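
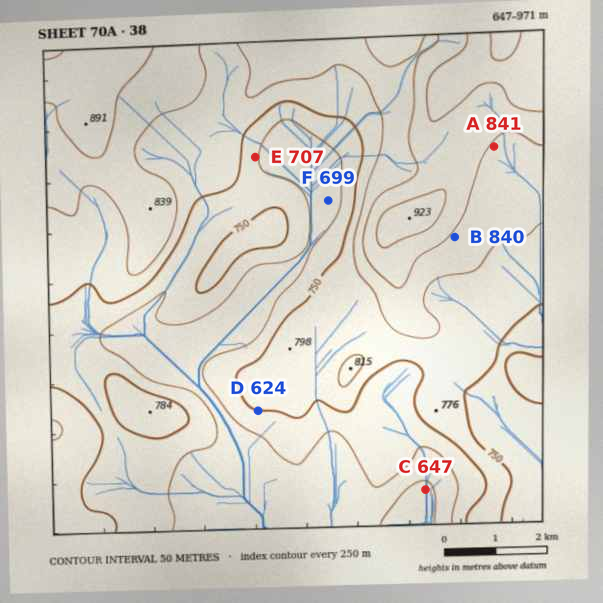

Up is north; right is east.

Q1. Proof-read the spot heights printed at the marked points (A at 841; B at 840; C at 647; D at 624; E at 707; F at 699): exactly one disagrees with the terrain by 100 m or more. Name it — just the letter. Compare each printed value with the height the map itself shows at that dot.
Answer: D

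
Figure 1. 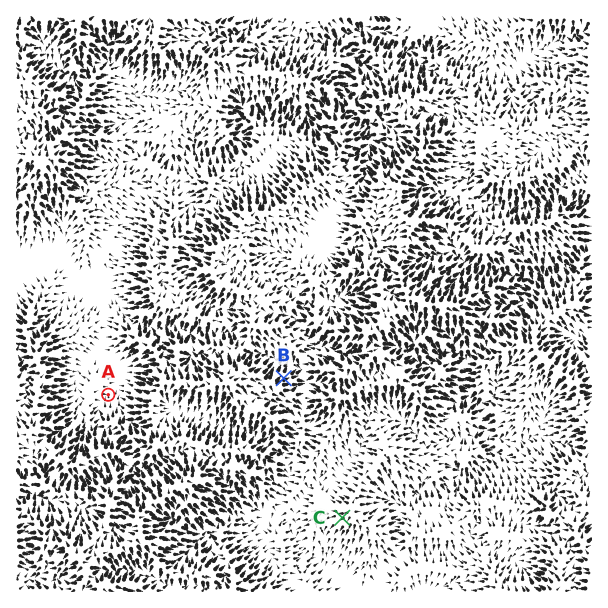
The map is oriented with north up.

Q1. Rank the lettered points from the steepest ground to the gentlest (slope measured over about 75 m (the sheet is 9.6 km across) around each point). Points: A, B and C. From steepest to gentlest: B C A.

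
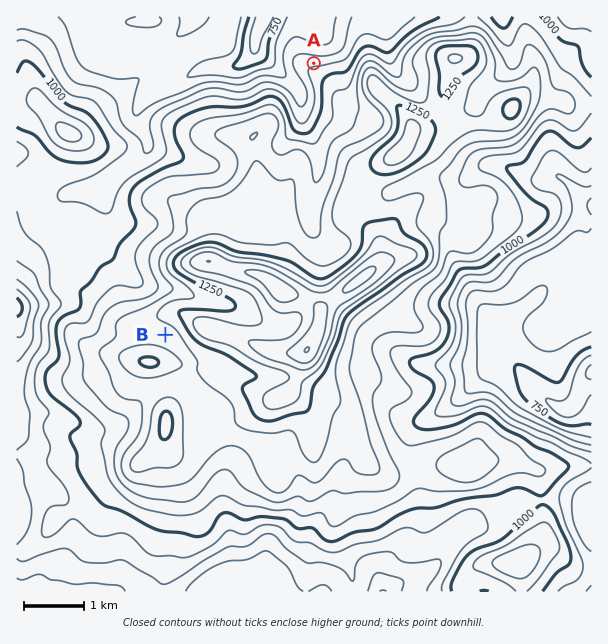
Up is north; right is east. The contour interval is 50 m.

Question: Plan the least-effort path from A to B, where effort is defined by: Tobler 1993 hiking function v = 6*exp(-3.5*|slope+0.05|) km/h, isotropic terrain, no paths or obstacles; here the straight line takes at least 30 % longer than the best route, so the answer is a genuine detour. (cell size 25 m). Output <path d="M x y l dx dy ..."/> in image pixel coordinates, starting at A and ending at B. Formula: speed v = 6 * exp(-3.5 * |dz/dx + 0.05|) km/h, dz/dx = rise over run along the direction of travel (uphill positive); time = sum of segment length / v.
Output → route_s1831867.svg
<path d="M314 63l0 17 3 6 0 27-9 18-3 3-15 7-95 95-24 12-6 6-3 6 0 10 5 9 4 5 2 3 0 3-3 6-8 7-4 9 0 6 7 15 0 2"/>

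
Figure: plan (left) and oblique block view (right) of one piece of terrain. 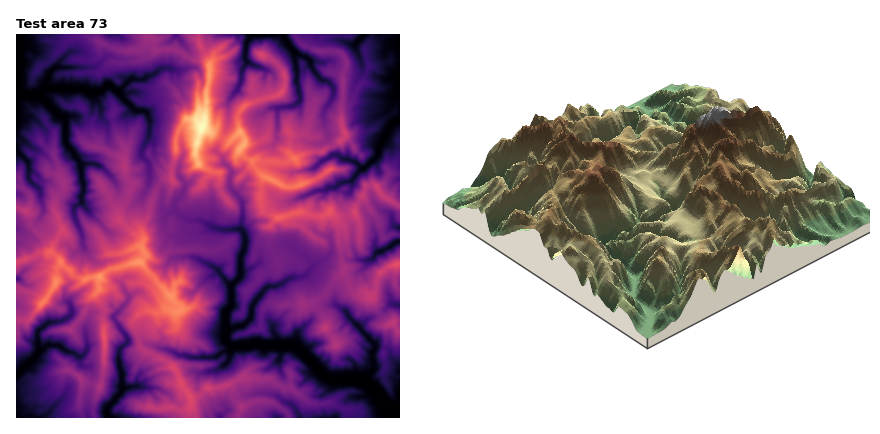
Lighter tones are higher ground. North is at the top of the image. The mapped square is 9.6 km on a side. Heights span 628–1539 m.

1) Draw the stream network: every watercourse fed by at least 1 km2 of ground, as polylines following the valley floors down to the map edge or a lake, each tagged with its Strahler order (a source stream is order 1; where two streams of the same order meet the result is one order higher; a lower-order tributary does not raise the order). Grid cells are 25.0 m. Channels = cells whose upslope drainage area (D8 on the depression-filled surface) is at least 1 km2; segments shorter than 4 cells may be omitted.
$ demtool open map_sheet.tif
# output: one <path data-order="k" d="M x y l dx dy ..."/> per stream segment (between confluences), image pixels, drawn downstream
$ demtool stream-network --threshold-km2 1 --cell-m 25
<path data-order="1" d="M30 418l-4 0"/><path data-order="1" d="M296 412l4 4 0 2"/><path data-order="2" d="M122 392l-14 16-2 6 2 4"/><path data-order="1" d="M138 386l-14 2-2 4"/><path data-order="3" d="M370 386l10 10 2 4 14 14 4 2"/><path data-order="1" d="M80 356l-8-4-2 0-4-2-8-4-10 0-8 4"/><path data-order="1" d="M230 356l0-6"/><path data-order="1" d="M174 352l6 4 6 0 4 2 24 0 10-6 6 0 0-2"/><path data-order="2" d="M40 350l-4 6-20 20"/><path data-order="2" d="M230 350l2-4"/><path data-order="3" d="M232 346l4 0 14 0 4-2 4 0 4 2 32 0 32 30 8 4 20 0 12 2 4 4"/><path data-order="3" d="M226 332l0 8 6 6"/><path data-order="1" d="M352 320l24 26 0 2-4 4 2 16-6 8 0 8 2 2"/><path data-order="1" d="M70 316l-10 6-12 0-10 10 0 12 2 6"/><path data-order="1" d="M128 298l0 4-14 14 6 12 8 10 0 4-8 8 0 4-2 2 2 10 2 6 0 20"/><path data-order="2" d="M232 286l0 20-6 6 0 20"/><path data-order="2" d="M312 266l-8 10-16 2-6 6-4 0-2 2-8 0-2 2-12 16-2 4-2 10-6 8-8 0-2 2-6 2-2 2"/><path data-order="1" d="M208 264l10 6 8 10 6 6"/><path data-order="1" d="M318 262l-6 4"/><path data-order="1" d="M310 260l2 4 0 2"/><path data-order="1" d="M366 260l6-2 6-6 8-2 10-8 4 0"/><path data-order="1" d="M84 246l-2-2 0-8-8-18 0-10 8-6"/><path data-order="2" d="M242 230l2 4 2 10-2 8-4 4 0 20-8 10"/><path data-order="1" d="M88 210l-6-8"/><path data-order="2" d="M82 202l0-6 2-4 0-8-2-4 0-12-2-6-4-4-4-8-6-8 0-24-2-2-4 0-20-20-4 0"/><path data-order="1" d="M316 192l2-2 6 0 4-2 8 0 4-6 10 0 12-14"/><path data-order="1" d="M186 186l-6 12-6 6 0 6 8 8 6 2 12 0 14 8 6 2 20 0 2 0"/><path data-order="1" d="M28 178l0-16-10-8-2-4 0-4"/><path data-order="1" d="M150 174l0-10-8-8 0-8 6-8 2-6 0-16-4-6-2-2-8 0-18-18"/><path data-order="1" d="M232 174l-2 6 0 6 2 4 8 8 2 4 0 28"/><path data-order="2" d="M362 168l2 0 14-12 0-8 4-6 8-14 0-2 2-4 8-2"/><path data-order="1" d="M324 160l10-6 2 0 6 4 8 2 4 2 8 6"/><path data-order="1" d="M16 112l0-16 2-4"/><path data-order="1" d="M326 110l8-14 0-8-2-2-6-6-4 0-6-6-4-6-2-8-4-4-4 0-4-2-2 0-2-2"/><path data-order="1" d="M280 108l12-2 4-2 4-6 0-2-2-4 0-6-2-4 2-10-4-12 0-8"/><path data-order="3" d="M36 96l-10 0-2-2-4 0-2-2"/><path data-order="1" d="M396 94l4-4 0-14"/><path data-order="3" d="M18 92l-2-2 0-34"/><path data-order="2" d="M118 92l-8-6-4 0-6 6-12 0-6-4-38 0"/><path data-order="1" d="M236 92l2-2 4-10 0-12 4-4 0-4 0-18 4-6 4-2 20 0"/><path data-order="2" d="M44 88l-4 6-4 2"/><path data-order="1" d="M170 68l-8 0-6 6-4 2-4 0-6 4-12 0-12 12"/><path data-order="1" d="M56 68l-8 6 0 4-2 4 0 6-2 0"/><path data-order="2" d="M294 52l-10-12 0-6"/><path data-order="1" d="M360 40l4-6"/>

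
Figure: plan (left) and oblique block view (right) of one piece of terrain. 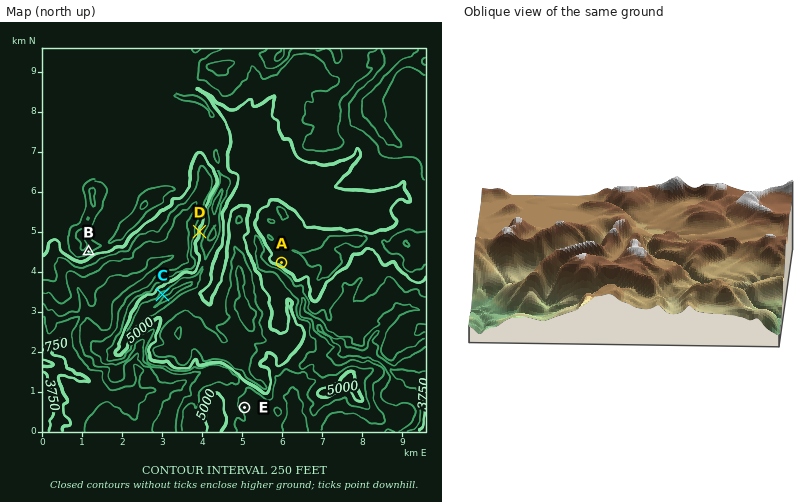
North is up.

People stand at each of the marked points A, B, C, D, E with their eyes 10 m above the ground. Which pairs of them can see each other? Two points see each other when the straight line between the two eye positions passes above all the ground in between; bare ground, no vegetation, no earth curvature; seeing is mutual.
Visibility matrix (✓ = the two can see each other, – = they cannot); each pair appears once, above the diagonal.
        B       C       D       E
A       –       –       –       –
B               ✓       ✓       –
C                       ✓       –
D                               –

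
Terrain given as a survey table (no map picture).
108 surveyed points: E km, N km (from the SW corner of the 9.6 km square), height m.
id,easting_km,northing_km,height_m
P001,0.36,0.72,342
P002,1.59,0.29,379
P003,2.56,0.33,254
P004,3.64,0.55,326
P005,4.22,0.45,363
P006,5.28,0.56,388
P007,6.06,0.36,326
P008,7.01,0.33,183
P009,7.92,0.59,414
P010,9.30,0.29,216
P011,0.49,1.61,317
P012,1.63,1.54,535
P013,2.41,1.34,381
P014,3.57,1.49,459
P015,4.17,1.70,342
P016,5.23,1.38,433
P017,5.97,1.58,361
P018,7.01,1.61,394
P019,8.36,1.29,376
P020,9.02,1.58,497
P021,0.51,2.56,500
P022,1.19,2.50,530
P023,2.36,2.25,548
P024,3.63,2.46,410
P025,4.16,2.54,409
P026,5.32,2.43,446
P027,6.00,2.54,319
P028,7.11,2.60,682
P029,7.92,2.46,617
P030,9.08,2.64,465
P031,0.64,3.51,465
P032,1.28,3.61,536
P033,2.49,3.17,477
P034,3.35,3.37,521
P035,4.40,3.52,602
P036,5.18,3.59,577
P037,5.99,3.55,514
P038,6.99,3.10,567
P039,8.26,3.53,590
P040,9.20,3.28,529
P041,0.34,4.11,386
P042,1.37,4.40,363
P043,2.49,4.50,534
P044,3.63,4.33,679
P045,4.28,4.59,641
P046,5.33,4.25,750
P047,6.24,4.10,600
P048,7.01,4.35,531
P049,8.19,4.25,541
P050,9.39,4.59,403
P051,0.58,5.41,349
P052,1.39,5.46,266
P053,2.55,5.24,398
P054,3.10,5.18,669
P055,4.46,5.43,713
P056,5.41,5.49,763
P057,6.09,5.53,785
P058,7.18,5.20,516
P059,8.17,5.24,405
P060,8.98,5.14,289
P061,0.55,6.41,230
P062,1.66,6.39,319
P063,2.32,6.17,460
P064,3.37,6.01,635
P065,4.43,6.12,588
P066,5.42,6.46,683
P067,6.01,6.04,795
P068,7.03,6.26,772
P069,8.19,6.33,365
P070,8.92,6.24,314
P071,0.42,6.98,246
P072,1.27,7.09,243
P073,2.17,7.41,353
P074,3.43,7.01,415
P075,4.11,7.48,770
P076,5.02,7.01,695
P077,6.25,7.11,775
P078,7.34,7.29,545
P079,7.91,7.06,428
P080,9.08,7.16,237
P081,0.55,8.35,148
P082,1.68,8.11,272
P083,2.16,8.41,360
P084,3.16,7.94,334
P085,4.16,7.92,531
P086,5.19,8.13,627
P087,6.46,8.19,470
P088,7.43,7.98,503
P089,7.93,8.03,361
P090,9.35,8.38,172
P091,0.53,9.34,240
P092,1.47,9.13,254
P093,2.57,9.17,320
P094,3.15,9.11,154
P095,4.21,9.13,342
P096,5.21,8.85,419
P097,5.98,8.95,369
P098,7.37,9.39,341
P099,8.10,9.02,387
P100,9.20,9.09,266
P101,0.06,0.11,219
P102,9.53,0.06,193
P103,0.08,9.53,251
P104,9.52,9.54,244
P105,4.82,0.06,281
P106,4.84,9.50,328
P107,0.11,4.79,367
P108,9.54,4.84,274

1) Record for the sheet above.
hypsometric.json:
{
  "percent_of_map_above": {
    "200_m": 97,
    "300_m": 81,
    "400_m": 57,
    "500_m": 36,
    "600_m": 19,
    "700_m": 7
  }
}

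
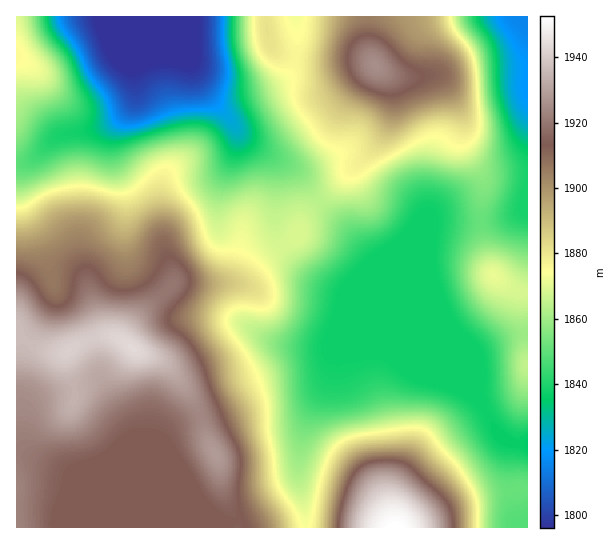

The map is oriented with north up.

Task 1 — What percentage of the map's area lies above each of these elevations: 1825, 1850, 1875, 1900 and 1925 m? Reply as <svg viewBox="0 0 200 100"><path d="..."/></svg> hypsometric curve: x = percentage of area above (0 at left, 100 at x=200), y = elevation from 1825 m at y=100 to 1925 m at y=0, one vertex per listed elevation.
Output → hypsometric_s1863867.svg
<svg viewBox="0 0 200 100"><path d="M186 100l-45-25-51-25-30-25-44-25"/></svg>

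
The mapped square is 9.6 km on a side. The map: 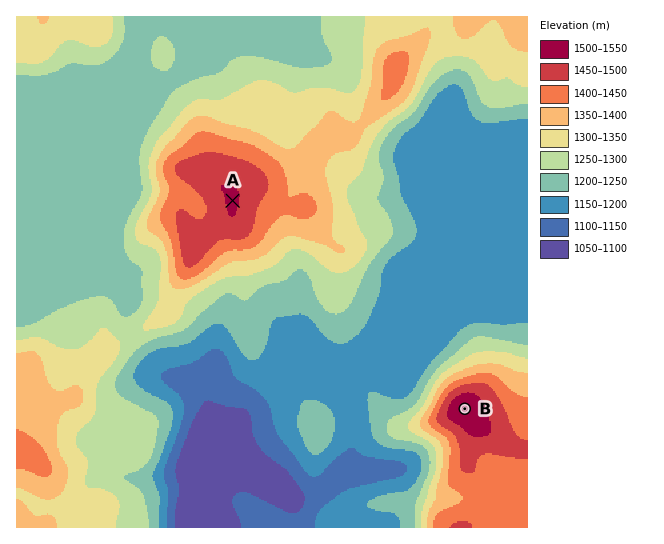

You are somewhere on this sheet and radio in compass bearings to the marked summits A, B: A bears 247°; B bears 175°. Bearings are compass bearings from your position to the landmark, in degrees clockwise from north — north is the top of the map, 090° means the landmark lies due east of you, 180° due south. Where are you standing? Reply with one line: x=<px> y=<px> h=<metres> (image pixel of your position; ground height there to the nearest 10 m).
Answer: x=439 y=113 h=1180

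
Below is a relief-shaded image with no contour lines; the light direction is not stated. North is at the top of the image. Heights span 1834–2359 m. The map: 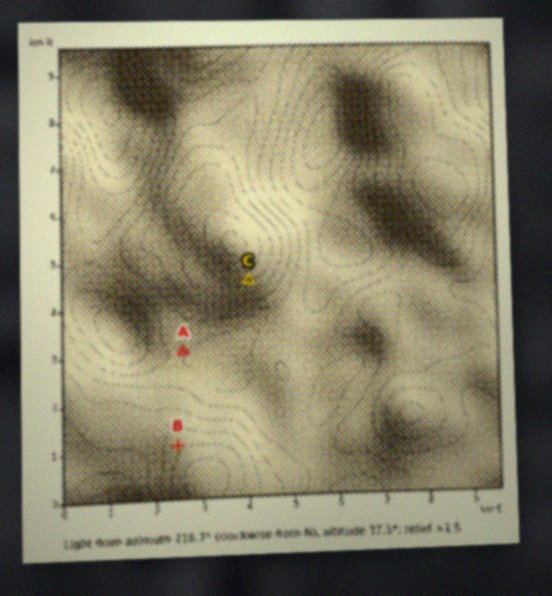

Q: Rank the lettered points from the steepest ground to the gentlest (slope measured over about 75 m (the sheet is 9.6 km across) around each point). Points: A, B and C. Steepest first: C B A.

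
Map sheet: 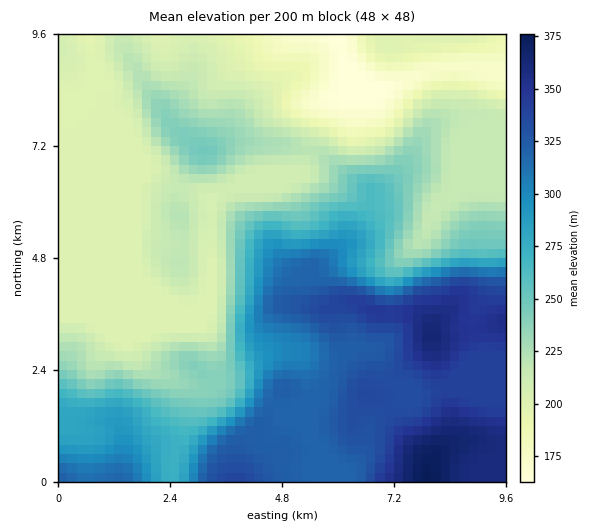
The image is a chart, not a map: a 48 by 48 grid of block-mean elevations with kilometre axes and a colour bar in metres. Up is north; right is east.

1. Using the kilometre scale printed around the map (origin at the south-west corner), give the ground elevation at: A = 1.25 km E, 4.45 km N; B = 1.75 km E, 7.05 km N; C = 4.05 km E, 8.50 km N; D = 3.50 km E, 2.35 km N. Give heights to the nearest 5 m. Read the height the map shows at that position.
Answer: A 200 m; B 200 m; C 205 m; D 240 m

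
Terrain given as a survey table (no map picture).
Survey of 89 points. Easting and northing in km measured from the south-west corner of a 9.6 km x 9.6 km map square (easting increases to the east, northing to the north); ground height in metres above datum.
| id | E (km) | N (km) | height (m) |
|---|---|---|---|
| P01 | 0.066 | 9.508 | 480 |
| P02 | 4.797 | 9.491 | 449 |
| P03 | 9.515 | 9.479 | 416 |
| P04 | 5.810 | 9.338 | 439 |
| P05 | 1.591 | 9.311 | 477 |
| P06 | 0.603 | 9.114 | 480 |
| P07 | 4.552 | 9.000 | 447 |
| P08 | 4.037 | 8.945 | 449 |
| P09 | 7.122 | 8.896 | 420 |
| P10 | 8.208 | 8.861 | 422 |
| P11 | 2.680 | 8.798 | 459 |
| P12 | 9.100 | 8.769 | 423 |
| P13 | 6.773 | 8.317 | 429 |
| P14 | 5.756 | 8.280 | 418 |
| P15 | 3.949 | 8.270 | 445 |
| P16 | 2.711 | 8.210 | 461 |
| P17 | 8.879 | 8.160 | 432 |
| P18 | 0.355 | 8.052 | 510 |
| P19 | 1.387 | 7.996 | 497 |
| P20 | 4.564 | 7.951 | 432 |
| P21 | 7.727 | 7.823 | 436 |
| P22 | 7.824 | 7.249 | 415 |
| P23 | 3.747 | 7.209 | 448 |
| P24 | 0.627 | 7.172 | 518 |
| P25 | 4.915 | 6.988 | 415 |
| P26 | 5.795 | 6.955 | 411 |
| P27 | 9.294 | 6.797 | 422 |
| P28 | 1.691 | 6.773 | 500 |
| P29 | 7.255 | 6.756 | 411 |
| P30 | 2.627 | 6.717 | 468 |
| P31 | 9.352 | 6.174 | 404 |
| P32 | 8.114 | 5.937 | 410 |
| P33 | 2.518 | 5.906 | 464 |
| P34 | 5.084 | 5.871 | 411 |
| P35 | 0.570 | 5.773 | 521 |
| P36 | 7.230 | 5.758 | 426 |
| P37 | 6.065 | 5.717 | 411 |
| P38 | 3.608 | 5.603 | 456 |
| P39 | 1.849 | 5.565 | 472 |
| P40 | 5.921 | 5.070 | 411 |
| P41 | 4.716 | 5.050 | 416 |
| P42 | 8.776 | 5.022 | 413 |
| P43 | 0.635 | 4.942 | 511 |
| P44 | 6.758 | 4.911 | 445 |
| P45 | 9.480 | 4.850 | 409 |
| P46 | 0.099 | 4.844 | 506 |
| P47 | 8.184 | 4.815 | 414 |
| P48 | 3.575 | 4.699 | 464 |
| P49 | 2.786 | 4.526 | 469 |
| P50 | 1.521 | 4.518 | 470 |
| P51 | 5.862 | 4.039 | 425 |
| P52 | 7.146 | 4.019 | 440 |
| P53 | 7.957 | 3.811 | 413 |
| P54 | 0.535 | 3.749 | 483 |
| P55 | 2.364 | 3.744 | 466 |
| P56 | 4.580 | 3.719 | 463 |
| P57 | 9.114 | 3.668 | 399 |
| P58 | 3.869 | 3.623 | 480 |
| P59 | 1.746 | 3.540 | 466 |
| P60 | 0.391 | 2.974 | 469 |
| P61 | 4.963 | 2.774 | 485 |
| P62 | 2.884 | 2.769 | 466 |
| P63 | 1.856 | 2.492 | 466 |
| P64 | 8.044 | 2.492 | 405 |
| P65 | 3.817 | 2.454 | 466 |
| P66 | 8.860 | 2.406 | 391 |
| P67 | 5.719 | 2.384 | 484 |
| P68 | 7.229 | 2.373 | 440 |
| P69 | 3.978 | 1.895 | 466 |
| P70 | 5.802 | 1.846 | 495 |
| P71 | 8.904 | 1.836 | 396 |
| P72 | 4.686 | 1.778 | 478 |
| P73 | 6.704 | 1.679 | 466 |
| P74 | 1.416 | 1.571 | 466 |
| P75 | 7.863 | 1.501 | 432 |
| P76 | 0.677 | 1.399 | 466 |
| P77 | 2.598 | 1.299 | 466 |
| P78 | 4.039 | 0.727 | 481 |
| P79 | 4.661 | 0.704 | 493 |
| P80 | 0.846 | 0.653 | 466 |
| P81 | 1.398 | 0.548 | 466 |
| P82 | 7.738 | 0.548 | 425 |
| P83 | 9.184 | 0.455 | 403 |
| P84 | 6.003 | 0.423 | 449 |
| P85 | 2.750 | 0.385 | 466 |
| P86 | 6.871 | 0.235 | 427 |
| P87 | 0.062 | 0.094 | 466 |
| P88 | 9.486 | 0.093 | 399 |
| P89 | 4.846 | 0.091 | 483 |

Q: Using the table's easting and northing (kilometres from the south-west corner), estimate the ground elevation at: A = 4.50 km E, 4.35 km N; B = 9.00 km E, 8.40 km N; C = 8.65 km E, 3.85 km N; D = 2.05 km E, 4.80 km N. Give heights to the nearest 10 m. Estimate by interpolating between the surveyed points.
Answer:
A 440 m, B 430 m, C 390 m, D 470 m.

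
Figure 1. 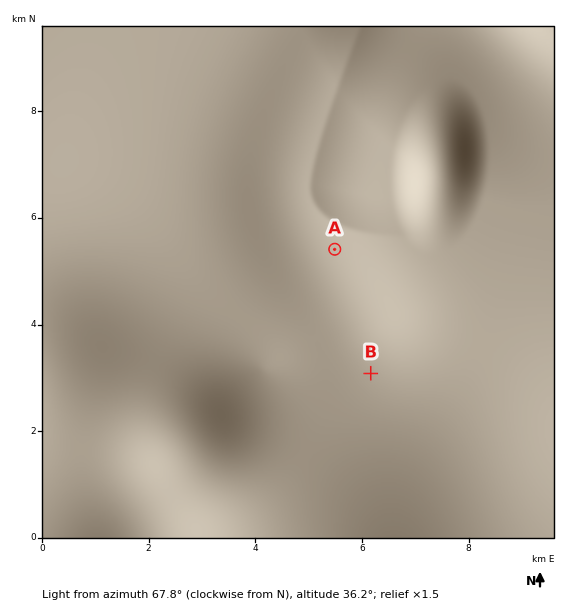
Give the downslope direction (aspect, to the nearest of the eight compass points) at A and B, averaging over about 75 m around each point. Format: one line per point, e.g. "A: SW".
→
A: NE
B: SE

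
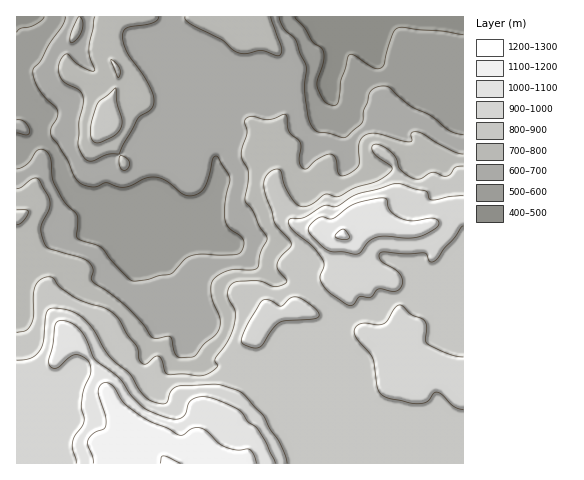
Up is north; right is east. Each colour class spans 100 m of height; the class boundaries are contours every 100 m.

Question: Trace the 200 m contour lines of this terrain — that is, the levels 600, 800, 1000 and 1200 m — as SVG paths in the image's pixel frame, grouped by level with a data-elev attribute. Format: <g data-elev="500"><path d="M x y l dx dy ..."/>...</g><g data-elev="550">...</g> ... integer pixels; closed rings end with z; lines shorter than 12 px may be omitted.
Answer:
<g data-elev="600"><path d="M463 135l-7-2-8-3-16-14-21-10-21-18-6-2-8 1-5 4-7 20-2 12-15 14-5 1-26-7-5-7-3-9-3-25 1-26-6-10-4-14-12-12-5-11"/><path d="M17 133l10 2 3-4-5-9-8-2"/><path d="M66 17l-4 9-13 19-9 17-6 6-1 5 2 9 4 8 18 20 0 7-6 10 0 7 16 25 9 20 6 5 8 3 6 0 10-4 17 4 8-1 15-8 11-1 10 4 16 13 10 2 7-3 4-5 5-12 4-17 2-3 2 0 13 23-5 24 0 18 4 7 13 10 2 5-1 5-2 4-5 3-35-1-9 2-7 3-14 15-12 2-13 4-14 1-20-19-11-14-24-10 0-22-13-14-10-19-2-7-1-17-4-7-5-3-4 1-10 14-11 5"/></g><g data-elev="800"><path d="M17 225l7-4 4-10-2-1-9 0"/><path d="M463 166l-8 1-5 7-3 2-3 0-11-4-12 7-7 0-14-10-4-11-5-6-8-6-8-2-3 3 2 6 18 14 0 4-4 3-11 7-22 7-15 8-4 1-11-3-12 10-9 3-7-3-7-8-6-11-4-15-4-1-6 3-4 4-2 6 2 14 9 27 14 16 2 5-1 4-10 10-3 7 1 5 9 11-4 4-7 2-20-6-19 0-6 4-3 9 7 18-1 15-7 15-12 16 0 3 2 6-11 8-7 1-14-2-18 0-2-3-4-12-3-3-4 1-8 7-3 0-4-5-2-12-9-12-13-20-11-7-29-10-15-11-6-8-4-2-8 1-6 6-2 9 0 21-2 9-6 8-9 2"/><path d="M95 143l6-1 12-6 8-9 1-8-5-16-1-15-17 13-3 6-6 24 2 8z"/><path d="M118 77l2-3 0-5-3-5-6-5z"/></g><g data-elev="1000"><path d="M275 463l-9-21-9-14-9-7-9-11-17-8-15-5-12 1-6 5-5 13-8 3-12-2-19-8-14-13-12-18-24-18-10-22-5-9-10-7-9-2-4 2-2 4-2 18-4 17 0 4 4 3 4 0 12-11 7-2 11 5 4 8-1 7-6 13-2 9-1 10 3 14-2 6-8 10-1 5 0 7 3 14"/><path d="M351 253l9 0 9-12 9-4 31 1 12-2 15-8 3-6-2-2-4-2-20 3-11-2-11-7-3-5-1-7-5-2-26 5-8 4-14 11-4 1-10-2-10 8-2 4 2 5 16 15 6 3z"/></g><g data-elev="1200"><path d="M180 463l-16-7-3 1-1 6"/></g>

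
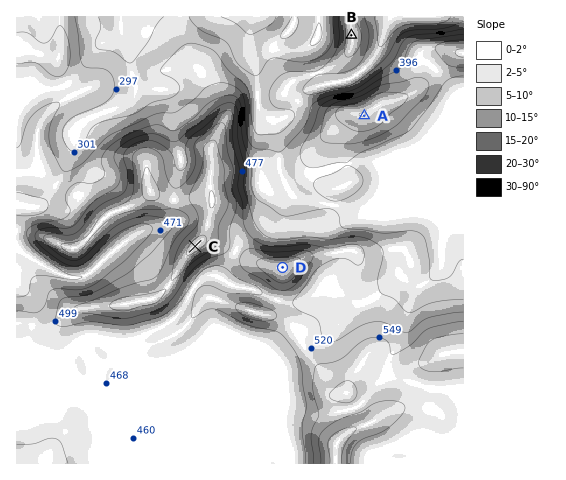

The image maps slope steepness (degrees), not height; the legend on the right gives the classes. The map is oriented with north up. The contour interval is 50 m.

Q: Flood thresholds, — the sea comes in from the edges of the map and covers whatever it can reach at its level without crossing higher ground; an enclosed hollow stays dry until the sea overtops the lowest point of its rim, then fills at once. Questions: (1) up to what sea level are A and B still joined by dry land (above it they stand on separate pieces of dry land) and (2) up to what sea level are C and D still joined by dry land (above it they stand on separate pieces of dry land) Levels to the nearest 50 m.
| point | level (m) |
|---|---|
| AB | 300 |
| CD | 550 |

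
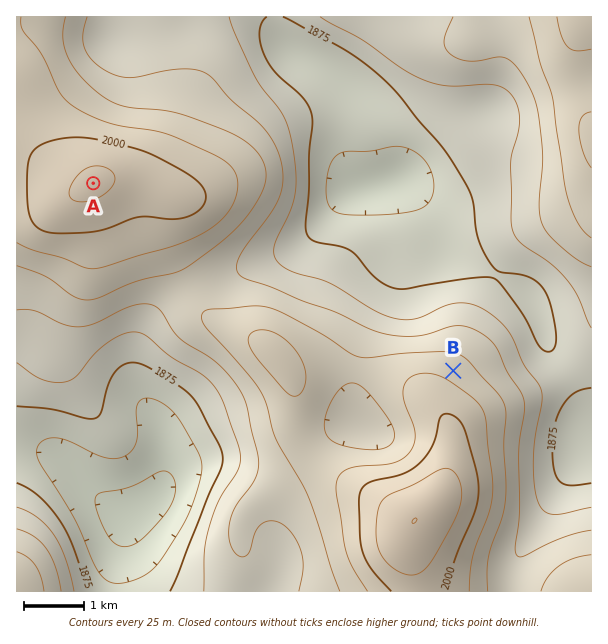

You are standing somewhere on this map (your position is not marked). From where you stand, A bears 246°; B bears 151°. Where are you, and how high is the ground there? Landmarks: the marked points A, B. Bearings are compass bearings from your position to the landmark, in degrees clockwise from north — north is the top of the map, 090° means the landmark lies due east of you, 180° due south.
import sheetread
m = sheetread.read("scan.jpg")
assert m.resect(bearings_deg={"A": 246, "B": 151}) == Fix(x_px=299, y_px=92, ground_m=1875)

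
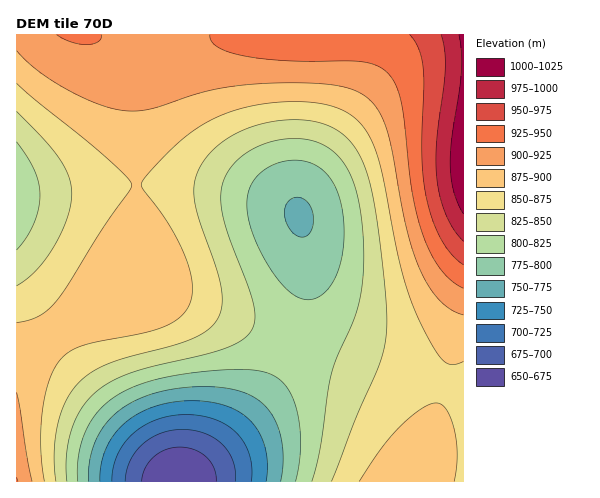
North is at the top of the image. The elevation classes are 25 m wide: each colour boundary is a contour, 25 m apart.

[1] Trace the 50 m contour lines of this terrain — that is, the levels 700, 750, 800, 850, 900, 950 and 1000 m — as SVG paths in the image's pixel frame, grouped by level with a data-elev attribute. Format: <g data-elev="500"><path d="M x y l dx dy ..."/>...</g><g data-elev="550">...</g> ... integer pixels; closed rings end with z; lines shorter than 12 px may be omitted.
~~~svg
<g data-elev="700"><path d="M125 481l2-10 3-10 5-9 8-8 8-6 10-5 21-4 22 4 10 5 8 6 7 8 4 10 2 9 0 10"/></g><g data-elev="750"><path d="M100 481l1-16 5-16 8-14 11-12 13-9 16-7 18-5 20-1 18 1 17 4 14 7 11 9 8 12 5 15 2 16-1 16"/></g><g data-elev="800"><path d="M78 481l0-25 7-24 12-19 16-15 21-12 28-8 39-6 38-3 19 2 14 4 11 7 8 12 6 19 3 22 0 24-4 22"/><path d="M305 299l-8-2-9-6-17-21-16-31-8-27 1-19 7-15 15-12 18-5 11-1 10 2 9 4 8 7 6 7 5 11 6 26 0 32-3 15-5 13-6 10-8 8-8 4z"/></g><g data-elev="850"><path d="M56 481l-2-29 4-28 8-23 13-19 13-10 18-9 65-18 20-8 16-10 8-11 3-14-2-19-21-64-5-21 1-19 8-17 16-18 22-13 25-8 28-3 21 2 18 6 14 10 11 15 8 18 6 23 12 83 3 46-4 29-6 17-21 48-25 64"/><path d="M17 111l28 30 15 18 9 18 3 16-1 12-4 13-13 29-18 23-19 16"/></g><g data-elev="900"><path d="M32 481l-15-88"/><path d="M17 51l19 19 28 18 32 15 27 7 13 1 12-2 61-18 48-7 36-1 33 1 21 4 15 6 14 13 10 21 6 23 14 76 7 25 8 19 9 17 10 13 12 9 11 5"/></g><g data-elev="950"><path d="M410 35l9 15 4 18-1 89 2 23 3 21 6 21 8 18 11 15 11 10"/></g><g data-elev="1000"><path d="M459 35l2 17 0 20-9 66-2 27 4 27 9 22"/></g>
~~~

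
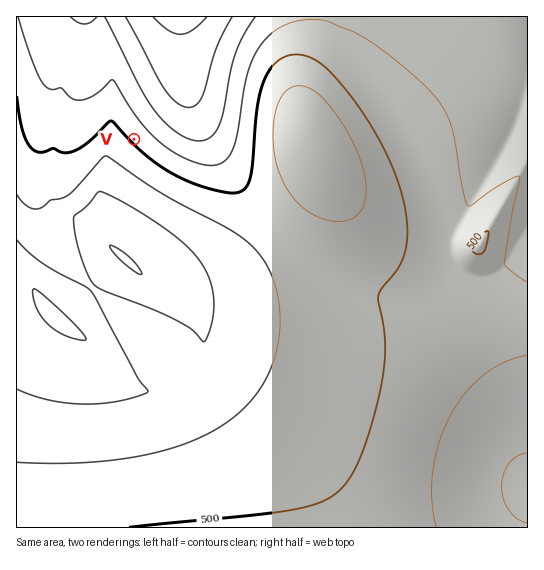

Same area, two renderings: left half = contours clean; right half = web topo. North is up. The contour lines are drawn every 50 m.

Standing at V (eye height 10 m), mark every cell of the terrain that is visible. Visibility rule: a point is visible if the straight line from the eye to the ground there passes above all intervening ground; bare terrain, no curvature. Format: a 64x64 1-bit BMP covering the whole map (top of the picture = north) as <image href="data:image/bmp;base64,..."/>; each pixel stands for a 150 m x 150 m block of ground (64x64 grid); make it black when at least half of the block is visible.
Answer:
<image width="64" height="64" href="data:image/bmp;base64,Qk0+AgAAAAAAAD4AAAAoAAAAQAAAAEAAAAABAAEAAAAAAAACAAATCwAAEwsAAAIAAAAAAAAA////AAAAAAAAAAAAAAAAAAAAAAAAAAAAAAAAAAAAAAAAAAAAAAAAAAAAAAAAAAAAAAAAAAAAAAAAAAAAAAAAAAAAAAAAAAAAAAAAAAAAAAAAAAAAAAAAAAAAAAAAAAAAAAAAAAAAAAAAAAAAAAAAAAAAAAAAAAAAAAAAAAAAAAAAAAAAAAAAAAAAAAAAAAAAAAAAAAAAAAAAAAAAAAAAAAAAAAAAAAAAAAAAAAAAAAAAAAAAAAAAAAAAAAAAAAAAAAAAAAAAAAAAAAAAAAAAAAAAAAAAAAAAAAAAAAAAAAAAAAAAAAAAAAAAAAAAAAAAAAAAAAAAAAAAAAAAAAAAAAAAAAAAAAAAAAAAAAAAAAAAAAAAAAAAAAAAAAAAAAAAAAAAAAAAAAAAAAAAAAAAAAAAAAAAAAAAAAAP/+AAAAAAAH//8AAAAAAB///4AAAAAAP///gAAAAAB///+AAAAAAH///4AAAAAA////gAAAAAD///8AAAAAAP///wAAAAAA////AAAAAAD///8AAAAAAP///wAAAAAA///+AAAAAAD///4AAAAAAP///gAAAAAA///+AAAAAAD///wAAAAAAP///AAAAAAA///8AAAAAAD///wAAAAAAP//+AAAAAAB///4AAAAAAH///gAAAAAA///+AAAAAAD///4AAAAAAf///wAAAAA=="/>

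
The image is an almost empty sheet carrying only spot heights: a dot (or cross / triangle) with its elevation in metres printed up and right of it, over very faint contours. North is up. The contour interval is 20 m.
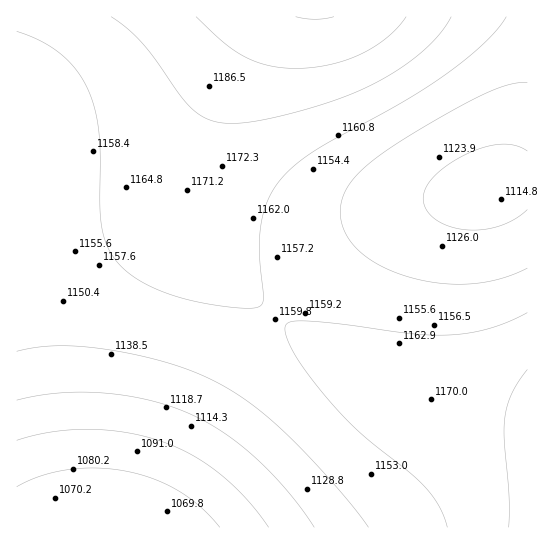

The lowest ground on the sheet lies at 1060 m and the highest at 1220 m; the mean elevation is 1150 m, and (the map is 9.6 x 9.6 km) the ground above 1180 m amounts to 9.4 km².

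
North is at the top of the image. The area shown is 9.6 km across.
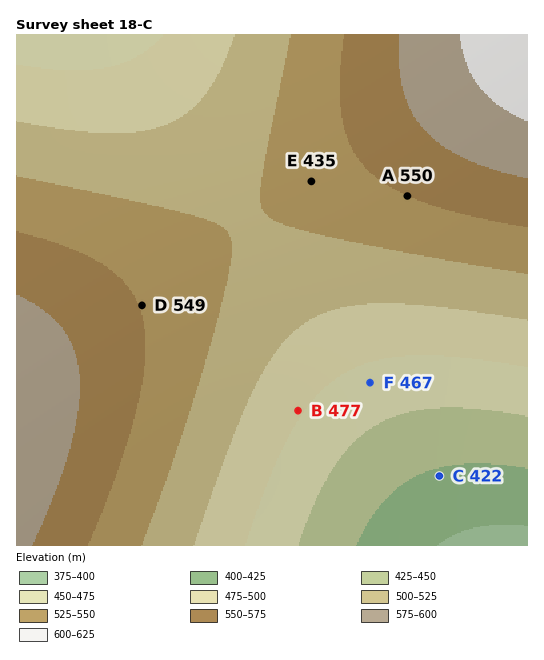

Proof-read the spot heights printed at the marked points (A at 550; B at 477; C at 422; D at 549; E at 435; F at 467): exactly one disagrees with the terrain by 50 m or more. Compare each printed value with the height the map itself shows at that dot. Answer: E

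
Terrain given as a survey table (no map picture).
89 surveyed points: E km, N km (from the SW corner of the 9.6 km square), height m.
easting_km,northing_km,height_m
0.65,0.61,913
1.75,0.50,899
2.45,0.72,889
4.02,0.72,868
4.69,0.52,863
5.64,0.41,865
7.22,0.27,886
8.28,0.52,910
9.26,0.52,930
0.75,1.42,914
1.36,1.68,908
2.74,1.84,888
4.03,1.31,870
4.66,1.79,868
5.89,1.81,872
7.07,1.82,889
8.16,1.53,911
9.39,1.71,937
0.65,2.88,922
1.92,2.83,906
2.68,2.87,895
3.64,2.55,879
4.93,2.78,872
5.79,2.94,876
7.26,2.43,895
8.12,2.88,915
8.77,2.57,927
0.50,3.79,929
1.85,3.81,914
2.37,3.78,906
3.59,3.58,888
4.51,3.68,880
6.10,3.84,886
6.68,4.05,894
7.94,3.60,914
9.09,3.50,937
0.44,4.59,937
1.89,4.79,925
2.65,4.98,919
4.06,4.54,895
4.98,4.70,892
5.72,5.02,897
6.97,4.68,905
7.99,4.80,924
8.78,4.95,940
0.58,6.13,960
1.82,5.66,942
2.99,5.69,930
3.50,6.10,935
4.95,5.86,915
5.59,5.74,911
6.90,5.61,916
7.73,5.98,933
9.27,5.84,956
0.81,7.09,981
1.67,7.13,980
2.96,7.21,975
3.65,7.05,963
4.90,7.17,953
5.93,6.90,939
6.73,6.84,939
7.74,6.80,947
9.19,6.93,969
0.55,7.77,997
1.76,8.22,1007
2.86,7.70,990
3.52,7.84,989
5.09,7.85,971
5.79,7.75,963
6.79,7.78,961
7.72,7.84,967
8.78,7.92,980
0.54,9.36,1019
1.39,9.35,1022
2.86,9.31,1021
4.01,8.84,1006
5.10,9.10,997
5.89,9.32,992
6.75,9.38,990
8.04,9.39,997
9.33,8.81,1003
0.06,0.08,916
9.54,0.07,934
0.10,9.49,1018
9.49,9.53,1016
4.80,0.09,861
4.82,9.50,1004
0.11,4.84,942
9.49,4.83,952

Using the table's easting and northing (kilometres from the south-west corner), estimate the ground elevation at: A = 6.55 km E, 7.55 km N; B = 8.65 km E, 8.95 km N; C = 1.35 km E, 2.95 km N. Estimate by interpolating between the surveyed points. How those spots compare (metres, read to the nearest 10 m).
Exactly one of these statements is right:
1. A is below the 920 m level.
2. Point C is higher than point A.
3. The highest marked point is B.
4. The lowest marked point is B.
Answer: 3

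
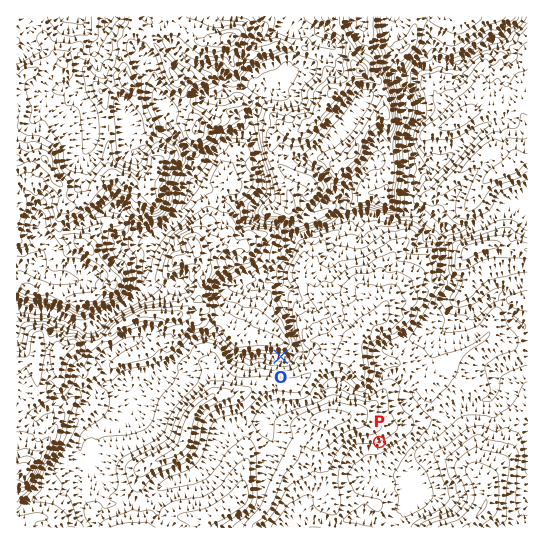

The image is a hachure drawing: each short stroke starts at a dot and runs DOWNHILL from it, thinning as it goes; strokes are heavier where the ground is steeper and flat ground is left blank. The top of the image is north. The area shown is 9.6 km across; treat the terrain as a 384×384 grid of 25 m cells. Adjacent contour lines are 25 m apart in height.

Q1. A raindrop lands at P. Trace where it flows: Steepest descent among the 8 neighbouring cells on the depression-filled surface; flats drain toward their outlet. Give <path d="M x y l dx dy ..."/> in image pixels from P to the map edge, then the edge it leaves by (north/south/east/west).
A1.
<path d="M379 442l22 21 2 0 4-8 20-20 4-1 7-7 7-10 0-4 4-4 13-7 21-1 7-3 4-5 0-20 4-4 11-6 10-2 8-6"/>
exit: east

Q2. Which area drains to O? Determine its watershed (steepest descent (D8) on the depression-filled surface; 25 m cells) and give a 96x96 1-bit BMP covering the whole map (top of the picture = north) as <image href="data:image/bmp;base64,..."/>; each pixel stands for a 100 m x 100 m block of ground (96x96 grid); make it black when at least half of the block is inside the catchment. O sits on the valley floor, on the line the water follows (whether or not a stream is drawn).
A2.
<image width="96" height="96" href="data:image/bmp;base64,Qk2+BAAAAAAAAD4AAAAoAAAAYAAAAGAAAAABAAEAAAAAAIAEAAATCwAAEwsAAAIAAAAAAAAA////AAAAAAD/8PwAAAAAAAAAAAD/+fwAAAAAAAAAAAD///wAAAAAAAAAAAD///4AAAAAAAAAAAD///4AAAAAAAAAAAD///4AAAAAAAAAAAD///4AAAAAAAAAAAD///4AAAAAAAAAAAD///4AAAAAAAAAAAD///4AAAAAAAAAAAD///4AAAAAAAAAAAD///8AAAAAAAAAAAD////AAAAAAAAAAAD////wAAAAAAAAAAD////8AAAAAAAAAAD////+AAAAAAAAAAD/////AAAAAAAAAAD/////AAAAAAAAAAD/////AAAAAAAAAAD/////AAAAAAAAAAD/////gAAAAAAAAAD/////gAAAAAAAAAD/////wAAAAAAAAAD/////4AAAAAAAAAD/////8AAAAAAAAAD//////+AAAAAAAAD///////gAAAAAAAD///////+AAAAAAAD///////+AAAAAAAD///////+AAAAAAAD///////+AAAAAAAAf///////AAAAAAAAP///////AAAAAAAAAf//////AAAAAAAAAAf/////AAAAAAAAAAH////wAAAAAAAAAAD///4AAAAAAAAAAAB///wAAAAAAAAAAAA///gAAAAAAAAAAAAP/+AAAAAAAAAAAAAAB8AAAAAAAAAAAAAAA4AAAAAAAAAAAAAAAIAAAAAAAAAAAAAAAAAAAAAAAAAAAAAAAAAAAAAAAAAAAAAAAAAAAAAAAAAAAAAAAAAAAAAAAAAAAAAAAAAAAAAAAAAAAAAAAAAAAAAAAAAAAAAAAAAAAAAAAAAAAAAAAAAAAAAAAAAAAAAAAAAAAAAAAAAAAAAAAAAAAAAAAAAAAAAAAAAAAAAAAAAAAAAAAAAAAAAAAAAAAAAAAAAAAAAAAAAAAAAAAAAAAAAAAAAAAAAAAAAAAAAAAAAAAAAAAAAAAAAAAAAAAAAAAAAAAAAAAAAAAAAAAAAAAAAAAAAAAAAAAAAAAAAAAAAAAAAAAAAAAAAAAAAAAAAAAAAAAAAAAAAAAAAAAAAAAAAAAAAAAAAAAAAAAAAAAAAAAAAAAAAAAAAAAAAAAAAAAAAAAAAAAAAAAAAAAAAAAAAAAAAAAAAAAAAAAAAAAAAAAAAAAAAAAAAAAAAAAAAAAAAAAAAAAAAAAAAAAAAAAAAAAAAAAAAAAAAAAAAAAAAAAAAAAAAAAAAAAAAAAAAAAAAAAAAAAAAAAAAAAAAAAAAAAAAAAAAAAAAAAAAAAAAAAAAAAAAAAAAAAAAAAAAAAAAAAAAAAAAAAAAAAAAAAAAAAAAAAAAAAAAAAAAAAAAAAAAAAAAAAAAAAAAAAAAAAAAAAAAAAAAAAAAAAAAAAAAAAAAAAAAAAAAAAAAAAAAAAAAAAAAAAAAAAAAAAAAAAAAAAAAAAAAAAAAAAAAAAAAAAAAAAAAAAAAAAAAAAAAAAAAAAAAAAAAAAAAAAAAAAAAAAAAAAAAAAAAAAAAAAAAAAAAAAAAAAAAAAAAAAAAAAAAAAAAAAAAAAAAAAAAAAAAAAAAAAAAA="/>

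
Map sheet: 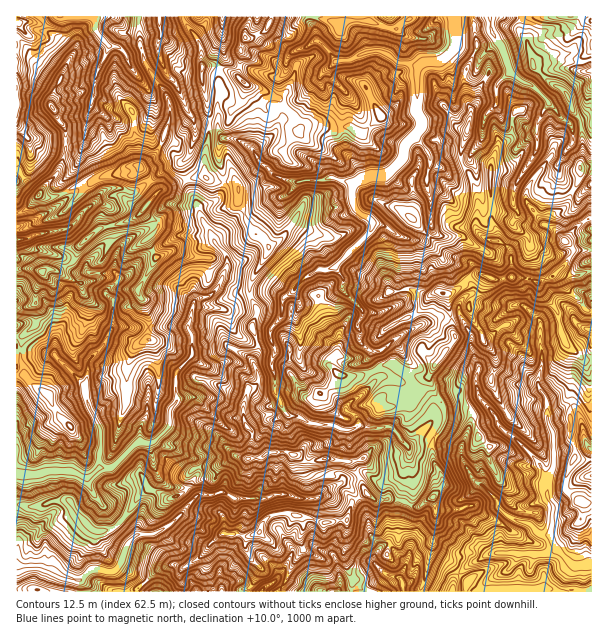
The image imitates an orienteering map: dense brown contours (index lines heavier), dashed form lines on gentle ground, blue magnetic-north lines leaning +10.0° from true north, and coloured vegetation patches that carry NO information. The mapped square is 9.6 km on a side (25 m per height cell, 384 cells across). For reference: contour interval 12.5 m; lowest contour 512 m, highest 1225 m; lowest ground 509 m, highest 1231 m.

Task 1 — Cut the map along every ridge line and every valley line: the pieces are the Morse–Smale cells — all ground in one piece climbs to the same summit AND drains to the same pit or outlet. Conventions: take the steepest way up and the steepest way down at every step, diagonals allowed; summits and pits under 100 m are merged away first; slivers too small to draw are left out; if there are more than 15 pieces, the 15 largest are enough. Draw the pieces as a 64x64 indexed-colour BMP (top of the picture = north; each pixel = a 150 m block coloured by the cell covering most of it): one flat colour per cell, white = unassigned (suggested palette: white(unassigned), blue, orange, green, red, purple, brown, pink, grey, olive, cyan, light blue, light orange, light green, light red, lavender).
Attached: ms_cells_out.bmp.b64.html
<image width="64" height="64" href="data:image/bmp;base64,Qk12CAAAAAAAAHYAAAAoAAAAQAAAAEAAAAABAAQAAAAAAAAIAAATCwAAEwsAABAAAAAAAAAA////ALR3HwAOf/8ALKAsACgn1gC9Z5QAS1aMAMJ34wB/f38AIr28AM++FwDox64AeLv/AIrfmACWmP8A1bDFAHd3d3d3d3cAAAAAAAAAD/////Dd3d3TMzMzMzMzMzMzd3d3d3d3d3AAAAAAAAAA/////d3d3dMzMzMzMzMzMzN3d3d3d3d3dwAAAAAAAAD////93d3d3TMzMzMzMzMzM3d3d3d3d3d3d3cAAAAAAA////3d3d3dMzMzMzMzMzMzd3d3d3d3d3d3d3AAAAAAAP//3d3d3d0zMzMzMzMzMzN3d3d3d3d3d3d3dwAAAAAA///93d3d3TMzMzMzMzMzM3d3d3d3d3d3d3d3ciIgAAD///3d3d3dMzMzMzMzMzMzd3d3dyInd3d3d3dyIiAAAP///d3d3d3TMzMzMzMzMzN3d3dyIiJ3d3d3d3IiIiACIiIt3d3d3dMzMzMzMzMzM3J3dyIiIid3d3d3ciIiIiIiIi3d3d3d0zMzMzMzMzMzIiIiIiIiInd3d3dyIiIiIiIiIt0REREzMzMzMzMzMzMiIiIiIiIiIiIndyIiIiIiIiIiIRERERMzMzMzMzMzMyIiIiIiIiIiIid3IiIiIiIiIiIREREREzMzMzMzMzMzIiIiIiIiIiIiInciIiIiIiIiIhERERETMzMzMzMzMzMiIiIiIiIiIiIiIiIiIiIiIiIhERERETMzMzMzMzMzMyIiIiIiIiIiIiIiIiIRERERERERERERMzMzMzMzMzMzIiIiIiIiIiIiIiIiIhERERERERERFBEzmTMzMzMzMzMiIiIiIiIiIiIiIiIiERERERERERFEQRmZMzMzMzMzMyIiIiIiIiIiIiIiIiIRERERFBFERERESZmTMzMzMzMzIiIiIiIiIiIiIiIiIRERFEREQUREREREmZmTMzMzMzMiIiIiIiIiIiIiIiIhERFEREREREREREmZmTMzMzMzMyIiIiIiIiIiIiIiIiERFERERERERERESZmZMzMzMzMzIiIiIiIiIiIiIiIiIhEURERERERERESZmZMzMzMzMzMiIiIlIiIiIiIiIiIiIRRERERERERERJmZkzMzMzMzMyIiIlUiIiIiIiIiIiIhFEREREREREREmZmTMzMzMzMzIiIlVSIiIiIiIiIiIhFERERERERERERJmZMzMzMzMzMiIlVVUiIiIiIiIiIiIREURERERERERESZkzMzMzMzM1VVVVVVIiIiIiIiIiIhERFERERERERERJmTMzMzMzMzVVVVVVUiIiIiIiIiIiEREURERERERERESZMzMzMzMzNVVVVVVVJVVVIiIiIiEREURERERERERESZmTMzMzMzOVVVVVVVVVVVVVIiIiIhERRERERERERERJmZmTMzmZmZVVVVVVVVVVVVVSIlIiERFERERBERREREmZmZkzmZmZkAVVVVVVVVVVVVVVVSEREREURBEREURESZmZmZmZmZmQBVVVVVVVVVVVUAVVVmZmERERERERREREmZmZmZmZmZAAVVVVVVVVVVVQAFVWZmZhERERERFERERJmZmZmZmZkABVVVVVVVVVVVUAVVVmZmYREREREURERERERERESZmczMzFVVVVVVVVVQBVVWZmZmZhERERREREREREREREmZzMzMxVVVVVVVVVAFVVVmZmZmYRERFERERERBERRERJnMzMzFVVVVVVVVUFVVVWZmZmZmEREUREREQRERFEREmczMzMxVVVVVVVVVVVVWZmZmZmZhERERRBEREREUREmZzMzMzMxVVVVVVVVVVWZmZmZmZmYREREREREREURERJnMzMzMzMzFVVVVVVVVZmZmZmZmYREREREREREUREREQYzMzMzMzMxVVVVVVVZmZmZmZmYRERERERERERERREQRiMzMzMzMzMVVVVVVVmZmZmZmYREREREREREREREURBGIiIjMzMzMzFVVVVVWZmZmZmZhERERERERERERERREEYiIiIjMzMzO7lVVVWZmZmZmZmYREREREREREREREUERCIiIiIiIjO7u7uZmZmZmZmZmZhEREREREREREREREREAiIiIiIiI7u7u5mZmZmZmZmZmEREREREREREREREREQCIiIiIiIiO7u7mZmZmZmZmZmERERERERERERERERERAIiIiIiIiIju7uZmZqZmZmZmYRERERERERERERERERELu7u4iIiIiO7u5mqqqmZmZmYREREREREREREREREREbu7u7uIiIiIju7mqqqqpmZmZhERERERERERERERERERu7u7u4iIiIiO7gqqqqqqZmZmERERERERERERERERERG7u7u7iIiIiI7gCqqqqqpmZmYREREREREREREREREREbu7u7uIiIiIjuAKqqqqqqZmZmERERERERERERERERERu7u7u7iIiIiOAAqqqqqqqmZmYRERERERERERERERERG7u7u7uIiIiO4ACqqqqqqqpmYREREREREREREREREREbu7u7u4iIiO4AAKqqqqqqqqYRERERERERERERERERERu7u7u7iIiI4AAAAACqqqqqqhERERERERERERERERERG7u7u7u4iI7gAAAAAKqqqqqqEREREREREREREREREREbu7u7u7gAAAAAAAAAqqqqqqERERERERERERERERERERu7u7u7sAAAAAAAAAAKqqqqERERERERERERERERERERG7u7u7sAAAAAAAAAAAAKqqoREREREREREREREREREREQAAu7uwAAAAAAAAAAAAqqqhERERERERERERERERERER"/>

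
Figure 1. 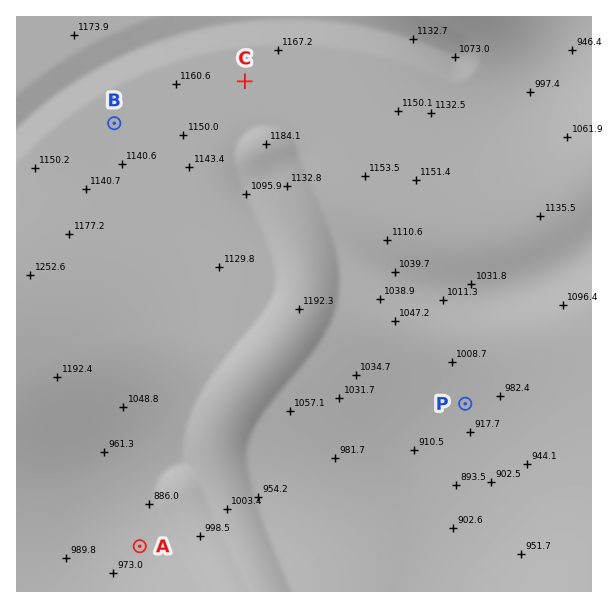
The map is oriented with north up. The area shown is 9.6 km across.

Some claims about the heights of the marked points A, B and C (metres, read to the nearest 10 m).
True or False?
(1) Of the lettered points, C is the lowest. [False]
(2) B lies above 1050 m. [True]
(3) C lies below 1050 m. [False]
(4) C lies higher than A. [True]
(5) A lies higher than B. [False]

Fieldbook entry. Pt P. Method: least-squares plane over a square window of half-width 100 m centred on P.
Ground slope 5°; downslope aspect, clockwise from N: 196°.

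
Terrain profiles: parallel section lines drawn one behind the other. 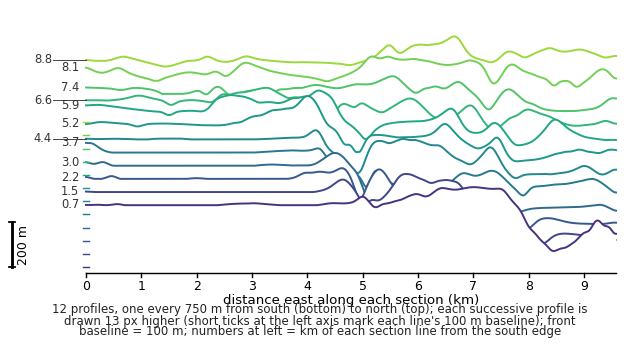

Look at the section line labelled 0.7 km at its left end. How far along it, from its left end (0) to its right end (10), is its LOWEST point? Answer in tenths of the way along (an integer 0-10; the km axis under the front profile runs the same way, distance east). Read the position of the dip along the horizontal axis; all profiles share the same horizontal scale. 9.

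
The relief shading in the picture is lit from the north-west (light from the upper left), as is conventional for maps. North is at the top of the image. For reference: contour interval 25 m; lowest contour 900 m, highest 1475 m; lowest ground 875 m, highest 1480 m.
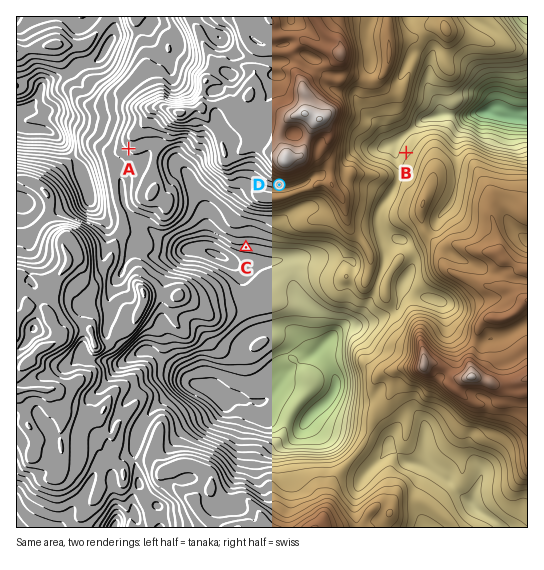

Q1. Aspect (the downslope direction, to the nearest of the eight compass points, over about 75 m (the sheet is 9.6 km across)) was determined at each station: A SW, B NW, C S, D S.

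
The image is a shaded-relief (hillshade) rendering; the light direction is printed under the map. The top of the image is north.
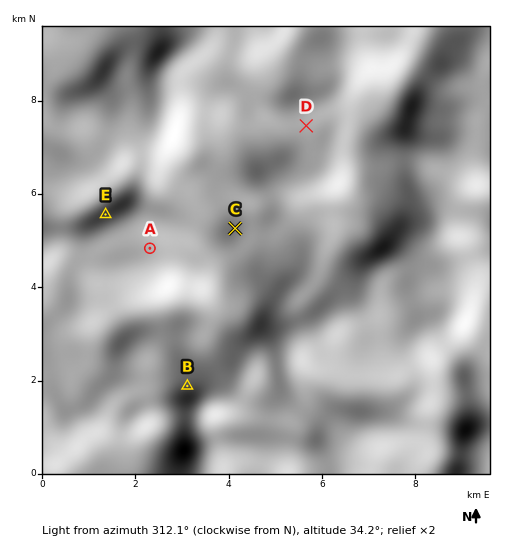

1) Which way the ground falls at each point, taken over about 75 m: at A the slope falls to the SW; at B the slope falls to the SE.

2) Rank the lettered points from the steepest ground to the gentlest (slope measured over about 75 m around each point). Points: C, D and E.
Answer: E C D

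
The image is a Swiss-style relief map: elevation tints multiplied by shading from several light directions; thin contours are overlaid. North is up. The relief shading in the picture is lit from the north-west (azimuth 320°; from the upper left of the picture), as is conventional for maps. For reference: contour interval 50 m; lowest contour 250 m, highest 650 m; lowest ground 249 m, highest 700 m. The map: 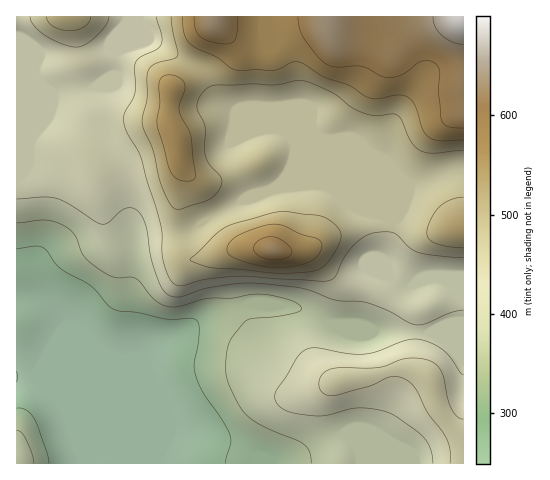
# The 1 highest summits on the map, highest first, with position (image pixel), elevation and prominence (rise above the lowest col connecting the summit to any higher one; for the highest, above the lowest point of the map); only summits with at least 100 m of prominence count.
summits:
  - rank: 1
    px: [272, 250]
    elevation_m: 624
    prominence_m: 148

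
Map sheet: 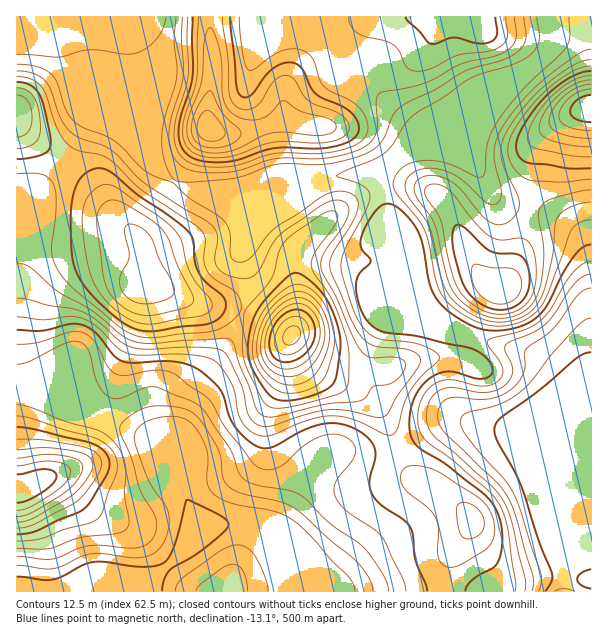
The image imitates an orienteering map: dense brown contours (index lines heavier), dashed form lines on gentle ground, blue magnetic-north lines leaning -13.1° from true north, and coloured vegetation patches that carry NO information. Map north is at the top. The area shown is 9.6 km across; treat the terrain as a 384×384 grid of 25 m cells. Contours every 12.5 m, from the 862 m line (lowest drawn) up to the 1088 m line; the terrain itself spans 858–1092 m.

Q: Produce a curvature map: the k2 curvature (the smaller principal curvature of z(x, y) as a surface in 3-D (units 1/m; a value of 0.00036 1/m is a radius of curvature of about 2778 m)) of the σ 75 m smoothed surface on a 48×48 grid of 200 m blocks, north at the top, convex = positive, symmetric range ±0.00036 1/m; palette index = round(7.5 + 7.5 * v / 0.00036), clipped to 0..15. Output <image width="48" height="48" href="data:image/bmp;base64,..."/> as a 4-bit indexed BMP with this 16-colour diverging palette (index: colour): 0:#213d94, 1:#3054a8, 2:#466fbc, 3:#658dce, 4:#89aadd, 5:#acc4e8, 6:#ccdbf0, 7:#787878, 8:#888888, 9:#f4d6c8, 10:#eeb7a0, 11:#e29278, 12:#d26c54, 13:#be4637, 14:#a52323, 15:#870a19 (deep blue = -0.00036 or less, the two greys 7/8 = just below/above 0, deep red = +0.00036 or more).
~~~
<image width="48" height="48" href="data:image/bmp;base64,Qk32BAAAAAAAAHYAAAAoAAAAMAAAADAAAAABAAQAAAAAAIAEAAATCwAAEwsAABAAAAAAAAAAlD0hAKhUMAC8b0YAzo1lAN2qiQDoxKwA8NvMAHh4eACIiIgAyNb0AKC37gB4kuIAVGzSADdGvgAjI6UAGQqHAFQ0Z3d3dUiYiIiGV3dmVVZmZVVWeZYiaiNDA2ZUNCWIiJh0V2ZmZnd3d3ZWeIYzWGeIYgATMxI3iZljd1Vmd3d4iIdmZ3UmZGZ4dmZ4mENCaIc2diVnd3d3eIeHZmMnd1VXdnd4mnJ2NFRXYkd3d3d3d3iYdkFXd2VFZ3d3moJnZDRDJXiId3ZmZ3mqljB3d5dURWZ3iXRVNEREZniId3d3ZnmrlRJ3d7l1REVmeGRFZ2Z3ZniId4h3d3iqYxR3d4mYdkRWZjRGd4iHdmeHd4iIh3eHQxZ3d2mpiHVVYzdGd4iYdmd3d4iIiHdkMzd3d1ipiZh2UXdFd3eHdmZnd3h3iIZDRFd3d1Z4iZh2M3dEVVVmZlVVVWZmd2Q0ZXd3d2VWZmQzJHckVWZVRERENFVUVURWZnd3d3dlQhEjQyImd4h2QzMzRWZURERVZnd3d3ZSAjRWZVRFd3iHVERFZ4dlREREQ2d3d0IUZ1Z3ZmZVVmdmd3ZWZ4dlRDMjMiV3d0V3dld3Zmd2VVRWiYdmZ2ZlQzNWZUNHd2d3dWdmZWd3ZDRWeIdmVXiGQ0eql2VUZ2RXdFZVQzRWZDV3dlVVRYqXVFi7hmZmVnZDU0RERDM0QySbqGVERHmXZWioVFZ3ZmZTIzNFd2ZVMQKc3KZDNFiIZmUgABRnZnZ2QjRomYd3YQB93tlUMzIQARAAAAE2ZniHQkaJqYd5hABLzdpkQQJFYwAEZkIjVnd2Q1iaqYd4lxAHmqhUIHd3MBWc3KUiNXdmVWiamYh3h0ACV3ZDE3d2A3mrzchDNGZmZniZmZh2ZVQyI0QyJHdzBpmZq7hUM2Znd3iIiIdkRVRVMiIzRlZxF5h3iZdUQ2Z3Z3d2d3ZUQ0RXdTM0aIVwJ4dmeHZVQ2ZmZ4d3d4dmZTNYmHVCNlZgOIh1Z3dlVHdmZ4iIiZh3dkI2mYd0EmdAR4h1VmdlVXdlaIiImYdndkQjZ3iYQEYCVXdkRmZlVndlaJmIiHVVZTdhA3mpYxEWZmdjRWVVZndlaImHdkMzM2d3UBeYZCFImIdCNVVWZmZlZnh3UyIhESR3dhBFVDNpu5YhNWZmdlVmZnd2MhERERACMyAAJFNoqnMRRnd3d1VWZnh0IhEjRVQgAAAAATMjQgEiaId3d3ZVZohjMhJYqYdlVnZUQyJCElciiodmZpdVVnZDQhSuyYdmZ4mphlNHd3cweYZmZqhkRVQ1UgXPx2Vmd4qqh2U2d3dgSHd3iKlkRDRnYQO7lTRXh3mpdVVTV3dyBXeImstzNGd3cwKHYxJXdlZ1REVlM2d3AEeJvNpSNXd3dQBWVAFolkRDRVZnZBR3YAN6zZYyRmd3dhBFZgBpmGREVmd3h1EUZAAViUM0V4d3diBGhxBHh2VWdmd4iGUgASAAIzNGeId3djBXiCE1Z2VWVWZ4iGVnUyEREUVWd3d3djFohzNEVmVVZmZoh2abl1Q0M2ZmVVVWZjJ4djNlVVZWeHZ3h2erp1RFZnd3d3d3VTJ3ZjR3d3dXmYd4iHeHdlRGiA=="/>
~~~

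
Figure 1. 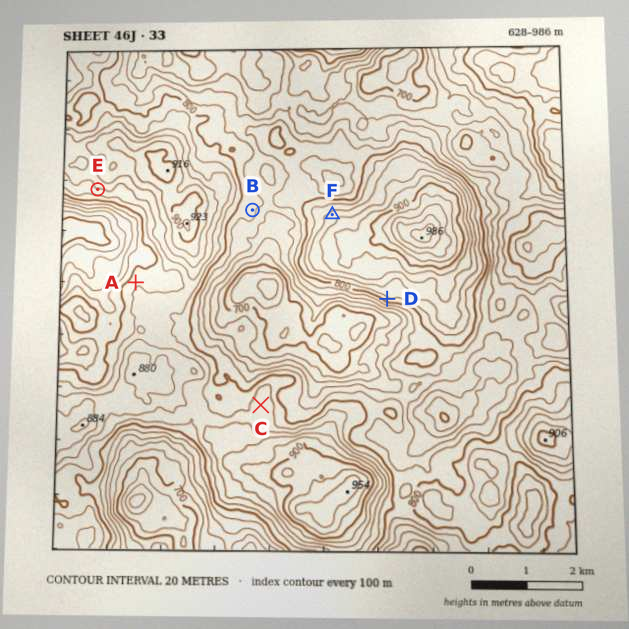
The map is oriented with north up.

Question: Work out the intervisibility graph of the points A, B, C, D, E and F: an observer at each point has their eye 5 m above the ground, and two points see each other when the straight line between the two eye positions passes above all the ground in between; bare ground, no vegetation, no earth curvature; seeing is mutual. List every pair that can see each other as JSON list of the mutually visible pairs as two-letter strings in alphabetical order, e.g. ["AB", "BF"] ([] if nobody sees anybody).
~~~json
["AE", "BC", "BF", "CD", "CE"]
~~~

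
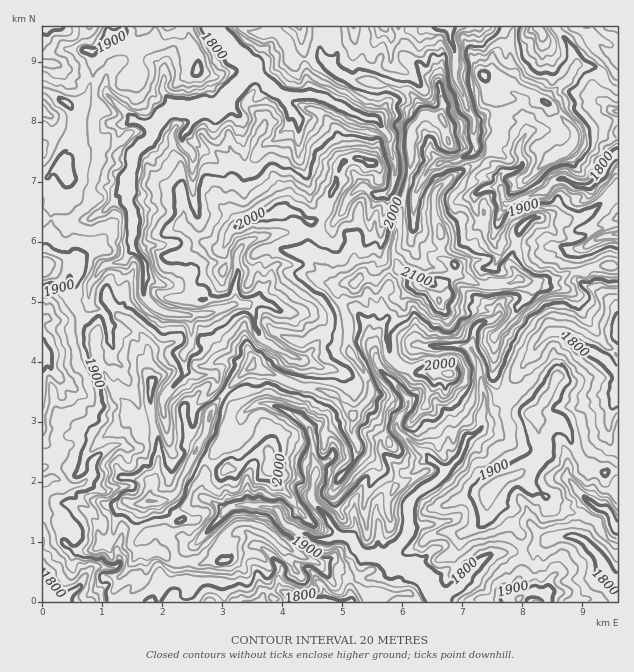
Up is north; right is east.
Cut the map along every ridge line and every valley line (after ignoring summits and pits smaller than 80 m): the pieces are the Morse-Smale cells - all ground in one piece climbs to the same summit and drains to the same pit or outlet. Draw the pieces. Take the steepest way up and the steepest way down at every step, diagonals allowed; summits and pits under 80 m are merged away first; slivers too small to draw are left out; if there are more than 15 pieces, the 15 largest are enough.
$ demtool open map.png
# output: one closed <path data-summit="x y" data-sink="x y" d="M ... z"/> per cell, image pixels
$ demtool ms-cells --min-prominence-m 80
<path data-summit="440 300" data-sink="440 601" d="M430 114l-5 0-14 16 0 39-7 27-8 45-3 6 0 8 6 10-1 4-10 1-11 10-19-1 2-3-6-12 2-29 2-7 0-17-2-2-18-5-6-2-3-5-5 14-14 9-6 36 18 13 13 17 9-1-5 3 0 7 9 24 0 29 20 31 2 9-2 12-15 16-3-7-15-14-46-12-21-12-14-5-3 0-15 12-23 30-7 25-24 45-6 17-12 5-18 2-10 15-7 27 7 8 11 3 0 10-3 15-16 17-1 5 491-1 0-129-13 1-18-6-8-10-12-25-10-12-21-1-16-23-9-4-6 0-9-5-4-11 3-40 13-14 10-15 10-10 3-11-8-6-6 0-8 4-28 2-24-11-1-10-14-7 0-20-7-22-1-20 2-6 14-13-3-11 0-12 3-10-8-24-3-4z"/><path data-summit="440 300" data-sink="214 27" d="M332 26l-223 0 1 8-10 12-8 6 1 27-6 15-8 8-9 4-17-11-11-4 0 177 5 0 10 9 12 15 1 8 10 10 7 17 7 6 0 10 5 20 17 31 8 9 6 15 8 8 2 7 5 4 10 0 3 4 1 22-9 27 1 12 13-2 12-5 6-17 24-45 7-25 21-27 17-15 17 5 21 12 43 11 18 15 3 7 17-22-2-15-20-31 2-18-2-11-9-24 1-9-5 0-13-17-18-13 6-36 14-9 5-14 3 5 6 2 18 5 2 2 0 17-2 7-2 29 6 12-2 3 19 1 8-8 13-3 1-4-6-10 0-8 3-6 8-45 7-27 0-39 13-16-7-12-13-12-16-6-36-4-15-8-7-6 6-11-3-9z"/><path data-summit="440 300" data-sink="617 153" d="M617 26l-61 1 0 3 12 13 10 21-10 15-8 5-15 18-15-10-24-12-10-3-12 1 5 13 7 9 2 32-4 9 0 9-16 14-11 3-16 9-15 14-2 6 1 20 7 22 0 20 14 7 1 10 24 11 13 0 15-2 8-4 13 2 21-1 26-11 9 0 7-4 25-1z"/><path data-summit="440 300" data-sink="617 390" d="M608 264l-15 2-7 4-9 0-26 11-24 0 4 5-3 11-10 10-10 15-13 14-3 36 2 9 5 8 21 7 16 23 21 1 10 12 15 30 8 6 6 0 9 5 13-2 0-204z"/><path data-summit="440 300" data-sink="43 591" d="M130 416l-9 12-15 8-16 15-6 9-2 10-23-3-15 0-2 2 1 133 70 0 1-11 4-12 8-8 9-15 5-3-4-1-7-9 7-26 6-12 8-4 0-11 9-27 0-15-3-10-14-2-4-10z"/><path data-summit="440 300" data-sink="448 27" d="M512 26l-178 0-1 20 3 9-6 11 7 6 15 8 36 4 16 6 13 12 8 12 14 2 7 10 4 18-3 10 0 12 3 9 2 1 15-9 11-3 16-14 0-9 4-9-2-32-7-9-5-13 12-1 7 3 5-2 4-8-2-28z"/><path data-summit="440 300" data-sink="43 349" d="M47 268l-5 2 0 198 17-1 23 3 2-10 6-9 16-15 15-8 7-7 1-9-5-9-8-9-17-31-5-20 0-10-10-11-4-12-10-10-1-8z"/><path data-summit="440 300" data-sink="43 27" d="M107 26l-64 0-1 64 28 16 9-4 8-8 6-15-1-27 6-4 12-14z"/><path data-summit="440 300" data-sink="538 27" d="M556 26l-42 0-4 16 2 28-5 11 23 11 15 10 5-8 18-15 10-15-10-21-12-13z"/><path data-summit="440 300" data-sink="214 27" d="M143 552l-8 4-9 15-8 8-4 12 1 11 10 0 3-5 16-17 3-25z"/>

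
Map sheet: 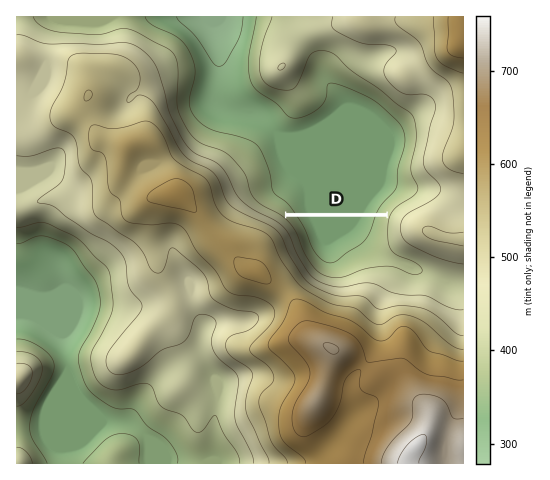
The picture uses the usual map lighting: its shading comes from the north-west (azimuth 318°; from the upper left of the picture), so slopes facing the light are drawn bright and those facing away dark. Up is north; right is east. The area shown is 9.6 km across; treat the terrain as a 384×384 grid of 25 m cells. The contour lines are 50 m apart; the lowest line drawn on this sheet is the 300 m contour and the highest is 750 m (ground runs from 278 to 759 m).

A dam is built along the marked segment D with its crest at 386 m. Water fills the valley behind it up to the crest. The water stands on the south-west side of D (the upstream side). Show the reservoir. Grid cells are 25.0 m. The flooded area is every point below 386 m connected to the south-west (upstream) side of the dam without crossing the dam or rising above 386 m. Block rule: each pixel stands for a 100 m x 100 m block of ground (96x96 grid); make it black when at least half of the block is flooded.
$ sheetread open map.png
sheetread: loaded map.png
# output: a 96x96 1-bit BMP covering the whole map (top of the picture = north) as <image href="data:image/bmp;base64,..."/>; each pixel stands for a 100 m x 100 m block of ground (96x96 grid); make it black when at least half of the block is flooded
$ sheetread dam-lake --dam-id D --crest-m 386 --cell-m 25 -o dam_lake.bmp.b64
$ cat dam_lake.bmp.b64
<image width="96" height="96" href="data:image/bmp;base64,Qk2+BAAAAAAAAD4AAAAoAAAAYAAAAGAAAAABAAEAAAAAAIAEAAATCwAAEwsAAAIAAAAAAAAA////AAAAAAAAAAAAAAAAAAAAAAAAAAAAAAAAAAAAAAAAAAAAAAAAAAAAAAAAAAAAAAAAAAAAAAAAAAAAAAAAAAAAAAAAAAAAAAAAAAAAAAAAAAAAAAAAAAAAAAAAAAAAAAAAAAAAAAAAAAAAAAAAAAAAAAAAAAAAAAAAAAAAAAAAAAAAAAAAAAAAAAAAAAAAAAAAAAAAAAAAAAAAAAAAAAAAAAAAAAAAAAAAAAAAAAAAAAAAAAAAAAAAAAAAAAAAAAAAAAAAAAAAAAAAAAAAAAAAAAAAAAAAAAAAAAAAAAAAAAAAAAAAAAAAAAAAAAAAAAAAAAAAAAAAAAAAAAAAAAAAAAAAAAAAAAAAAAAAAAAAAAAAAAAAAAAAAAAAAAAAAAAAAAAAAAAAAAAAAAAAAAAAAAAAAAAAAAAAAAAAAAAAAAAAAAAAAAAAAAAAAAAAAAAAAAAAAAAAAAAAAAAAAAAAAAAAAAAAAAAAAAAAAAAAAAAAAAAAAAAAAAAAAAAAAAAAAAAAAAAAAAAAAAAAAAAAAAAAAAAAAAAAAAAAAAAAAAAAAAAAAAAAAAAAAAAAAAAAAAAAAAAAAAAAAAAAAAAAAAAAAAAAAAAAAAAAAAAAAAAAAAAAAAAAAAAAAAAAAAAAAAAAAAAAAAAAAAAAAAgAAAAAAAAAAAAAAH8AAAAAAAAAAAAAAP/AAAAAAAAAAAAAAf/4AAAAAAAAAAAAAf/8AAAAAAAAAAAAA//+AAAAAAAAAAAAA//+AAAAAAAAAAAAB//+AAAAAAAAAAAAB//+AAAAAAAAAAAAB//+AAAAAAAAAAAAD//+AAAAAAAAAAAAH//+AAAAAAAAAAAAH//+AAAAAAAAAAAAAAAAAAAAAAAAAAAAAAAAAAAAAAAAAAAAAAAAAAAAAAAAAAAAAAAAAAAAAAAAAAAAAAAAAAAAAAAAAAAAAAAAAAAAAAAAAAAAAAAAAAAAAAAAAAAAAAAAAAAAAAAAAAAAAAAAAAAAAAAAAAAAAAAAAAAAAAAAAAAAAAAAAAAAAAAAAAAAAAAAAAAAAAAAAAAAAAAAAAAAAAAAAAAAAAAAAAAAAAAAAAAAAAAAAAAAAAAAAAAAAAAAAAAAAAAAAAAAAAAAAAAAAAAAAAAAAAAAAAAAAAAAAAAAAAAAAAAAAAAAAAAAAAAAAAAAAAAAAAAAAAAAAAAAAAAAAAAAAAAAAAAAAAAAAAAAAAAAAAAAAAAAAAAAAAAAAAAAAAAAAAAAAAAAAAAAAAAAAAAAAAAAAAAAAAAAAAAAAAAAAAAAAAAAAAAAAAAAAAAAAAAAAAAAAAAAAAAAAAAAAAAAAAAAAAAAAAAAAAAAAAAAAAAAAAAAAAAAAAAAAAAAAAAAAAAAAAAAAAAAAAAAAAAAAAAAAAAAAAAAAAAAAAAAAAAAAAAAAAAAAAAAAAAAAAAAAAAAAAAAAAAAAAAAAAAAAAAAAAAAAAAAAAAAAAAAAAAAAAAAAAAAAAAAAAAAAAAAAAAAAAAAAAAAAAAAAAAAAAAAAAAAAAAAAAAAAAAAAAA="/>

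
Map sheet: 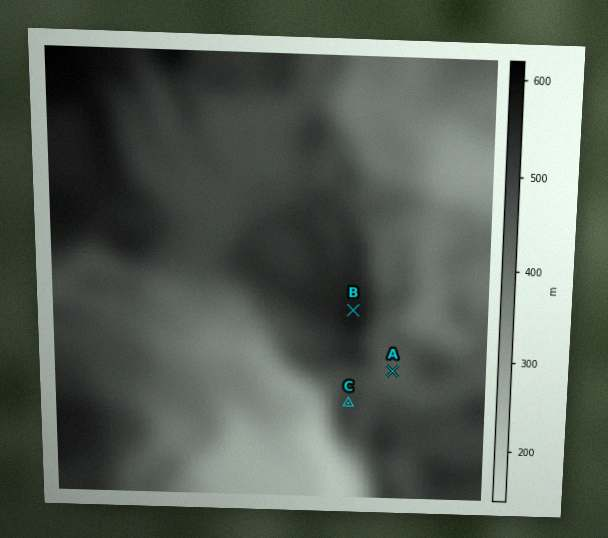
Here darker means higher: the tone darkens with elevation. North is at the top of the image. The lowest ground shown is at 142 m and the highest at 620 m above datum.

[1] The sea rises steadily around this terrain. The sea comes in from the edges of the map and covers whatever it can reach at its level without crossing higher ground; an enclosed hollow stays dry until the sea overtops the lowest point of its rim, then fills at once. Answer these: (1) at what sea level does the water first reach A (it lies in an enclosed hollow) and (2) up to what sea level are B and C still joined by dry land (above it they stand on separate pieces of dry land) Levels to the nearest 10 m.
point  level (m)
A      440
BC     460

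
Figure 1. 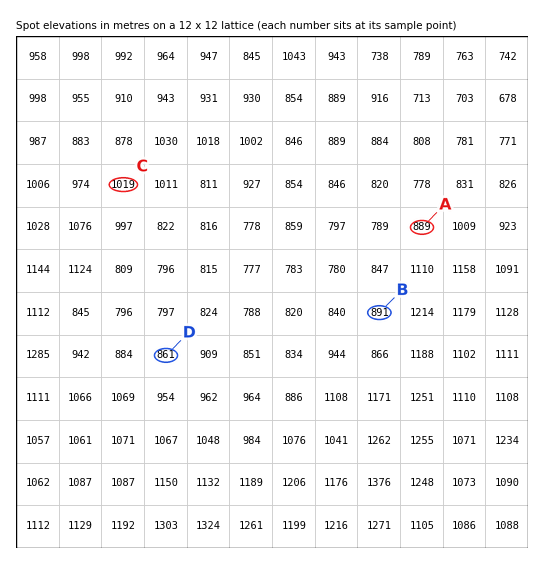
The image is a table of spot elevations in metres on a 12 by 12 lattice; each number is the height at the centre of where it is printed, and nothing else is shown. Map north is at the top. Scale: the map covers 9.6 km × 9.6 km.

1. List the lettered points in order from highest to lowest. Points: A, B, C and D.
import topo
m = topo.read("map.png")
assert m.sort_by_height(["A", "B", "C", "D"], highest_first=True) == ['C', 'B', 'A', 'D']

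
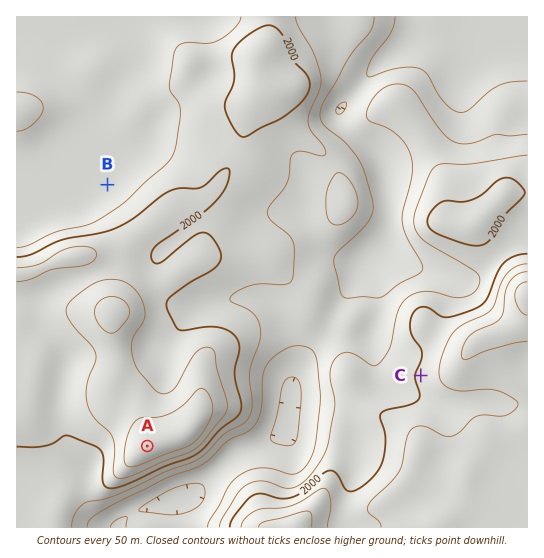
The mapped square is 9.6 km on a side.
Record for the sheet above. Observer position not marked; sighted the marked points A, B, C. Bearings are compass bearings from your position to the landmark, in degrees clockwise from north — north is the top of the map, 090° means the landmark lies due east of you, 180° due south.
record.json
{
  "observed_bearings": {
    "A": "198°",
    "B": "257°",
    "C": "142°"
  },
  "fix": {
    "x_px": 244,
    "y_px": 152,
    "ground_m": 2000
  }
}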